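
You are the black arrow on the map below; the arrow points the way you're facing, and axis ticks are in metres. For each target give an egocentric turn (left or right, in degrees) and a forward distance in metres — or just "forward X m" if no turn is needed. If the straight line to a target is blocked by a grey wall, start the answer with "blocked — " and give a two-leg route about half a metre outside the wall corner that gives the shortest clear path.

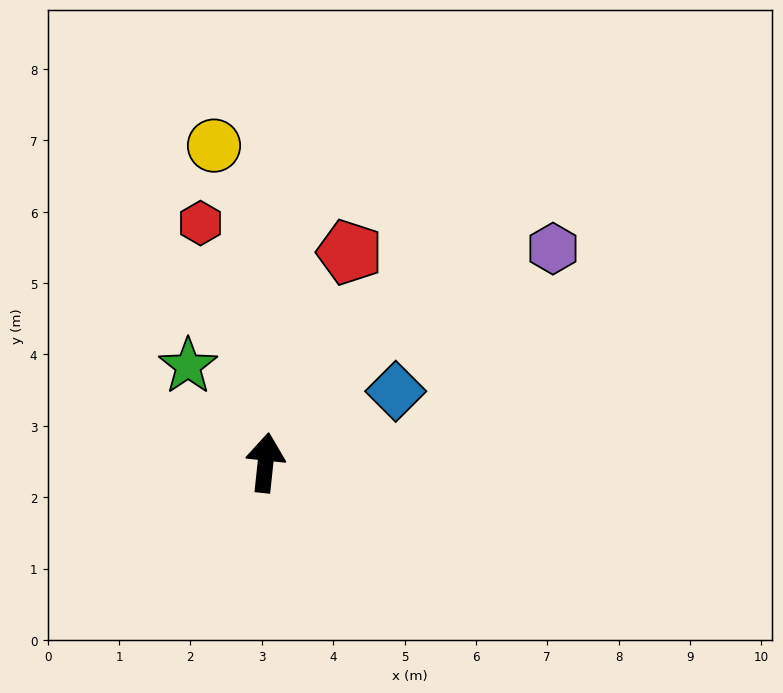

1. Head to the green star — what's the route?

turn left 45°, forward 1.7 m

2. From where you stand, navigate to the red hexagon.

turn left 21°, forward 3.5 m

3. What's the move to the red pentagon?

turn right 16°, forward 3.2 m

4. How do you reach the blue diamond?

turn right 55°, forward 2.1 m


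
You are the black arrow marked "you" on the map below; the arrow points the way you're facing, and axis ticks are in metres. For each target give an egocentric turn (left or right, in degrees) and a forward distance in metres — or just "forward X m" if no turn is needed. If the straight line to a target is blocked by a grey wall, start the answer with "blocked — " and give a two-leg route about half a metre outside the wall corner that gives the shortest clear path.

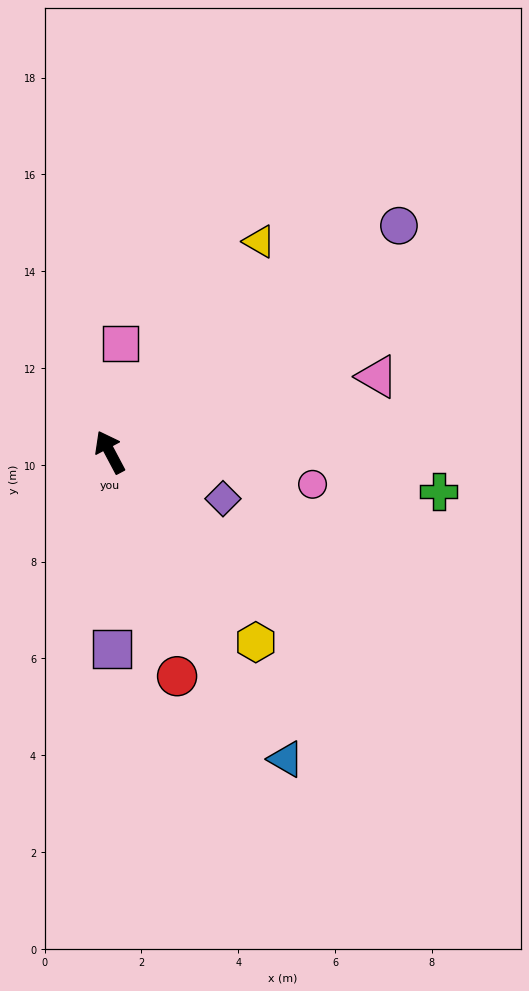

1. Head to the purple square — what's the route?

turn left 153°, forward 4.1 m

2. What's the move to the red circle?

turn left 169°, forward 4.8 m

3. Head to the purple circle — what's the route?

turn right 80°, forward 7.6 m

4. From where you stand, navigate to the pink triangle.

turn right 102°, forward 5.7 m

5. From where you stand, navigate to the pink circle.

turn right 127°, forward 4.2 m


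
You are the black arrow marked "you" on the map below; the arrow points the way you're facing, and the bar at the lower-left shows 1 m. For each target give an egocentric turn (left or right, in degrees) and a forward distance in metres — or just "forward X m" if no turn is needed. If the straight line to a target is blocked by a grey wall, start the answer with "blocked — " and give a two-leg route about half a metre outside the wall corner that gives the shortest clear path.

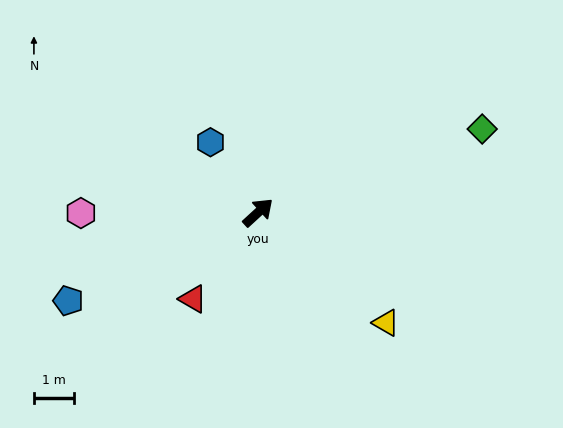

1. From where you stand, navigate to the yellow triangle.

turn right 83°, forward 4.2 m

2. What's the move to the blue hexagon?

turn left 82°, forward 2.1 m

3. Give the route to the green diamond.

turn right 22°, forward 6.0 m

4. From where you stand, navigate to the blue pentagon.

turn left 162°, forward 5.2 m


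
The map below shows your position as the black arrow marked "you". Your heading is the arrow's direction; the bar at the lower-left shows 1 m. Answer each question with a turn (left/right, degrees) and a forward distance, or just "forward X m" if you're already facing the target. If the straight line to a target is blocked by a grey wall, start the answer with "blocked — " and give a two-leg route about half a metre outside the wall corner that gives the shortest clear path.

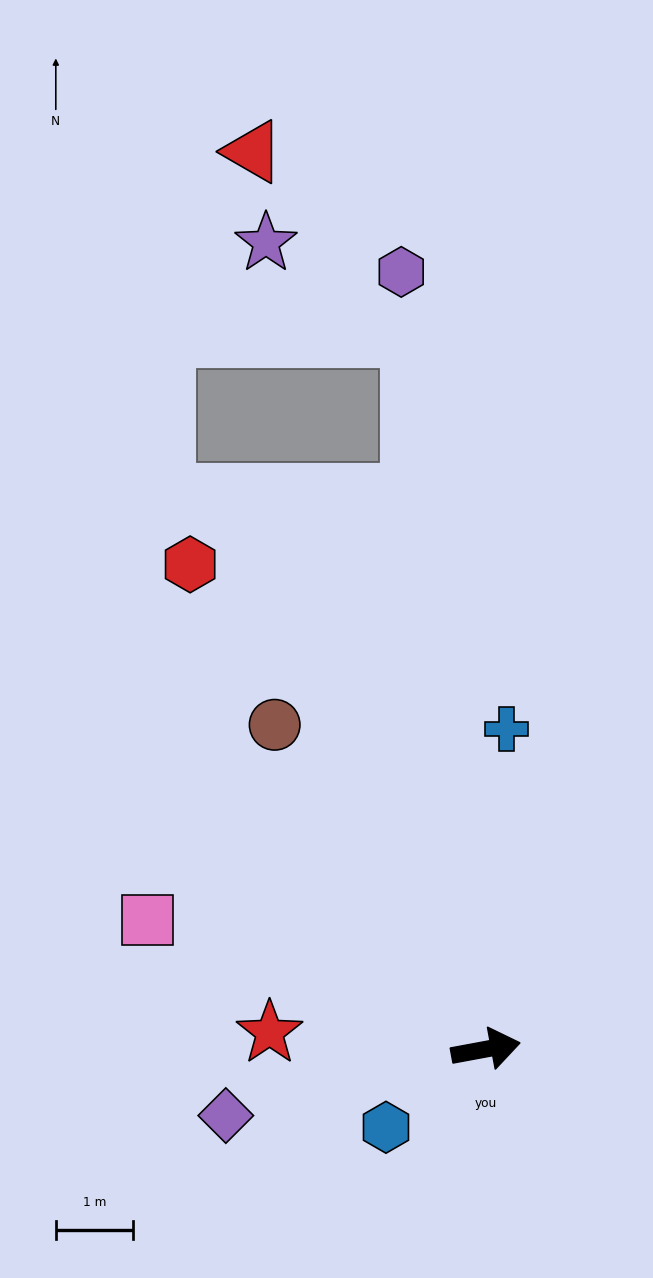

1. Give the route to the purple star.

blocked — turn left 85°, forward 9.4 m, then turn left 53°, forward 2.3 m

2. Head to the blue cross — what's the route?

turn left 76°, forward 4.2 m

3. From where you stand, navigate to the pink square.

turn left 149°, forward 4.7 m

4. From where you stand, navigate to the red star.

turn left 165°, forward 2.8 m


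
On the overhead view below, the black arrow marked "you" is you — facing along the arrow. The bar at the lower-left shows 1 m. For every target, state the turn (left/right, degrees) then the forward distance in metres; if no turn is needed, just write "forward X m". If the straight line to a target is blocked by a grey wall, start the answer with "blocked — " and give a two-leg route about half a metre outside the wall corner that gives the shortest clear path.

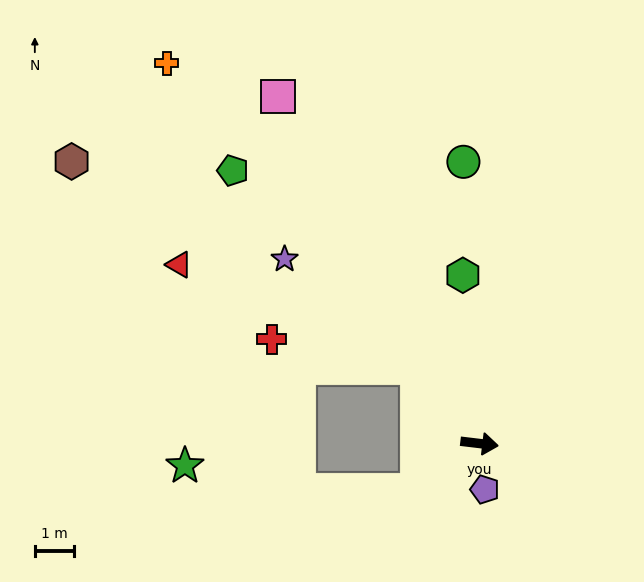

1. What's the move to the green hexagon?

turn left 102°, forward 4.3 m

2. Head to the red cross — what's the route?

blocked — turn left 137°, forward 2.5 m, then turn left 39°, forward 3.7 m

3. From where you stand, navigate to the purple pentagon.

turn right 77°, forward 1.2 m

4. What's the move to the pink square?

turn left 127°, forward 10.2 m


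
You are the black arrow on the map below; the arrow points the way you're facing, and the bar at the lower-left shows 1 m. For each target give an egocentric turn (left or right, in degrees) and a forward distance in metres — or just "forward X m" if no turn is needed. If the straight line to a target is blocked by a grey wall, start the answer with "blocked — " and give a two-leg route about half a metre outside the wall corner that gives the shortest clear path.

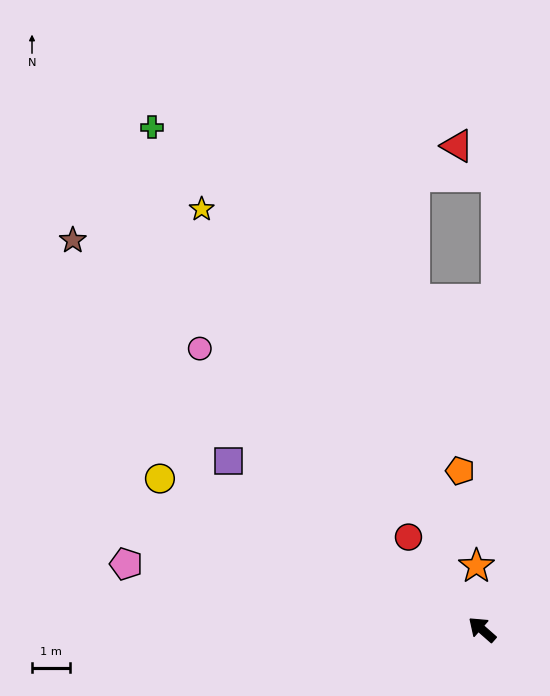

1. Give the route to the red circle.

turn right 10°, forward 3.1 m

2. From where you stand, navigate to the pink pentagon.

turn left 31°, forward 9.5 m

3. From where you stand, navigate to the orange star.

turn right 44°, forward 1.7 m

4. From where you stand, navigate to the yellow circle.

turn left 16°, forward 9.3 m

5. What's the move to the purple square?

turn left 8°, forward 8.0 m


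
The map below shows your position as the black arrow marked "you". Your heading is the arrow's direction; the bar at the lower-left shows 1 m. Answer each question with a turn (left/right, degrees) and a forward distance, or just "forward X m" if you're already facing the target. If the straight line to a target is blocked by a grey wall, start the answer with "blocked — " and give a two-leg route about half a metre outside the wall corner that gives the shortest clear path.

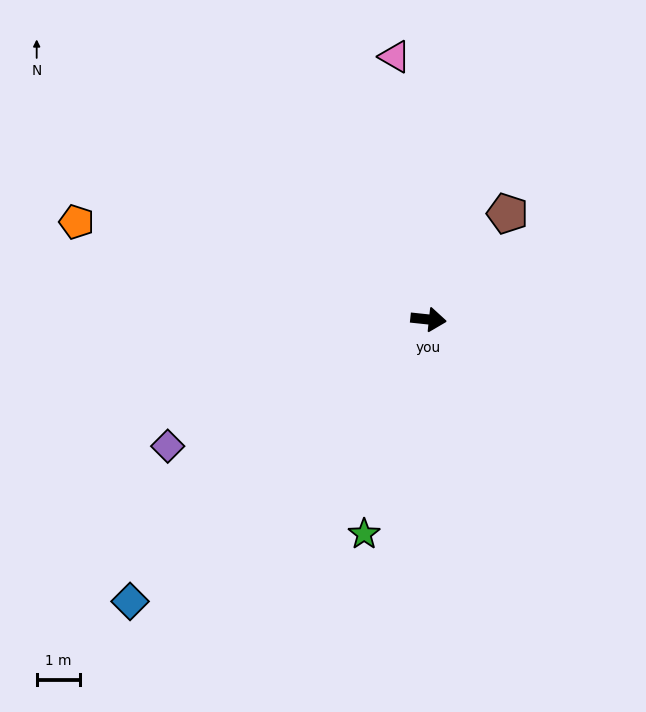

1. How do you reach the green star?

turn right 101°, forward 5.2 m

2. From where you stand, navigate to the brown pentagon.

turn left 59°, forward 3.1 m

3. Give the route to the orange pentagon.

turn left 171°, forward 8.5 m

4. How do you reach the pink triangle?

turn left 103°, forward 6.2 m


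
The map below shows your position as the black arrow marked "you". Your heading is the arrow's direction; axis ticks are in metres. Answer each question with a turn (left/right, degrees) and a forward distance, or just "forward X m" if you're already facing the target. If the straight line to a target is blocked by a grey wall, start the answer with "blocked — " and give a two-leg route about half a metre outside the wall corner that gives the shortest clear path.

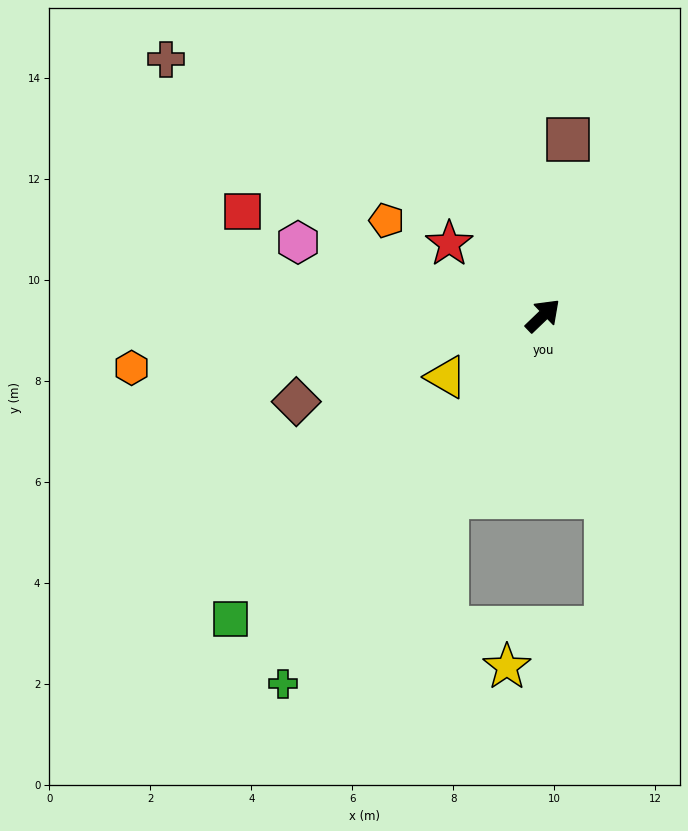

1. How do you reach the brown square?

turn left 38°, forward 3.5 m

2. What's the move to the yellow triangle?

turn left 169°, forward 2.3 m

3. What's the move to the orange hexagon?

turn left 143°, forward 8.2 m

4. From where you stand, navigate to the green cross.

turn right 169°, forward 8.9 m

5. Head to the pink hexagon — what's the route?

turn left 120°, forward 5.1 m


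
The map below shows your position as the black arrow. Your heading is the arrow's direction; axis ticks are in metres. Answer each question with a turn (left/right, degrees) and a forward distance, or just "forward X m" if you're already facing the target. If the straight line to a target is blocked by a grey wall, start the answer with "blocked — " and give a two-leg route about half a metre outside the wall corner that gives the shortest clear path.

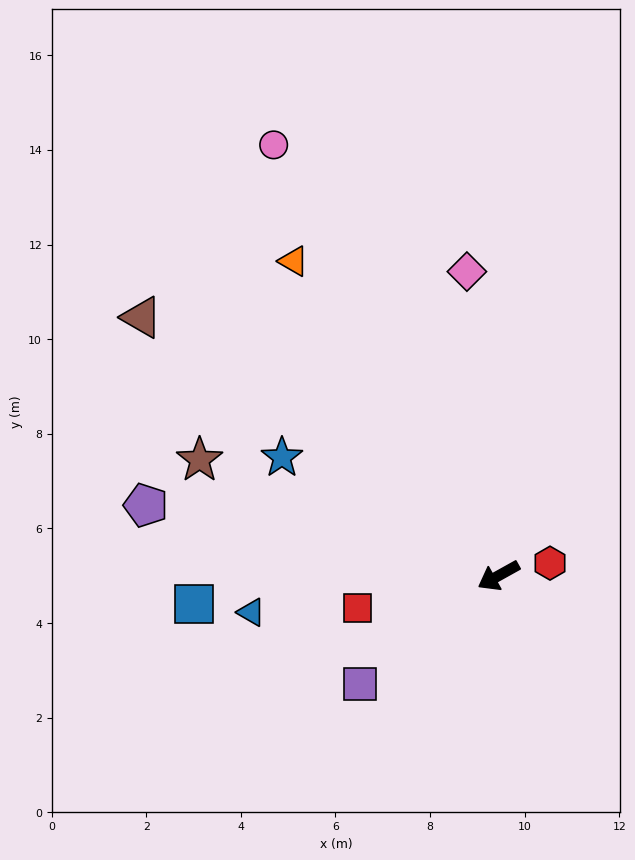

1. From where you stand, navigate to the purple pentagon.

turn right 40°, forward 7.6 m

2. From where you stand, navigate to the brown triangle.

turn right 65°, forward 9.3 m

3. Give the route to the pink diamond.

turn right 113°, forward 6.5 m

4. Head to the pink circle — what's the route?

turn right 92°, forward 10.3 m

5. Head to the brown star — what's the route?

turn right 50°, forward 6.8 m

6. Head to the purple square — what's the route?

turn left 9°, forward 3.7 m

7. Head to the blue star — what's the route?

turn right 58°, forward 5.2 m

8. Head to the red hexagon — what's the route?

turn left 165°, forward 1.1 m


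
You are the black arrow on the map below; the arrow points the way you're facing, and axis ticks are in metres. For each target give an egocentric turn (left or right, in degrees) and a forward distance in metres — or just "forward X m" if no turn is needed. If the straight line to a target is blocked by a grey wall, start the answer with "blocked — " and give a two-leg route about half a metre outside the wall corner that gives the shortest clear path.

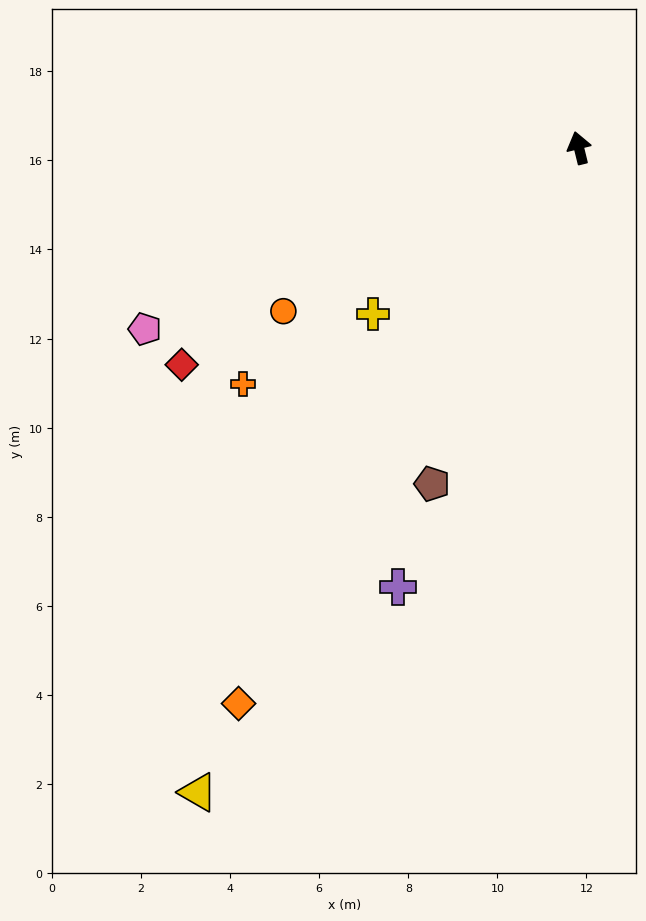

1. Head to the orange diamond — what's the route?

turn left 135°, forward 14.6 m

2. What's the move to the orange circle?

turn left 105°, forward 7.6 m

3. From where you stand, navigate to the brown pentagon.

turn left 143°, forward 8.2 m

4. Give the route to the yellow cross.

turn left 115°, forward 5.9 m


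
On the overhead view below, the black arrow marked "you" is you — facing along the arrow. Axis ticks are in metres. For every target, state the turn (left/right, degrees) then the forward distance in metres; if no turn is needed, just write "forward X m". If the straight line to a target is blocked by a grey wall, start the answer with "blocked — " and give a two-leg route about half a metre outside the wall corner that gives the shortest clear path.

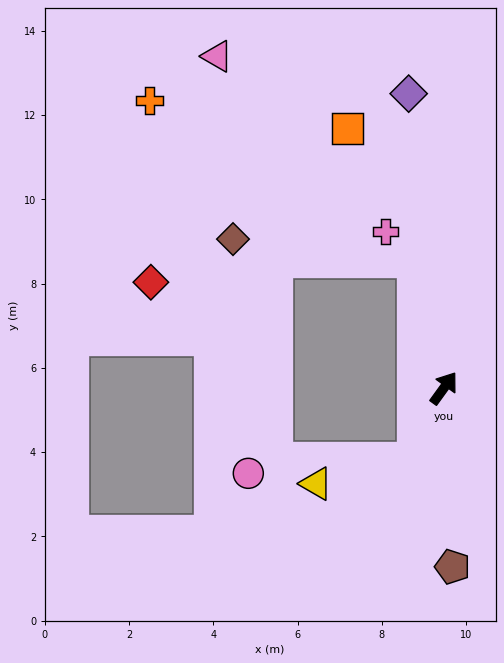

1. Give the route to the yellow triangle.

blocked — turn right 166°, forward 1.8 m, then turn right 55°, forward 2.4 m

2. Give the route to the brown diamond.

blocked — turn left 49°, forward 3.1 m, then turn left 70°, forward 4.3 m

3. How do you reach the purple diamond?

turn left 43°, forward 7.0 m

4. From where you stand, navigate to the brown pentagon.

turn right 141°, forward 4.2 m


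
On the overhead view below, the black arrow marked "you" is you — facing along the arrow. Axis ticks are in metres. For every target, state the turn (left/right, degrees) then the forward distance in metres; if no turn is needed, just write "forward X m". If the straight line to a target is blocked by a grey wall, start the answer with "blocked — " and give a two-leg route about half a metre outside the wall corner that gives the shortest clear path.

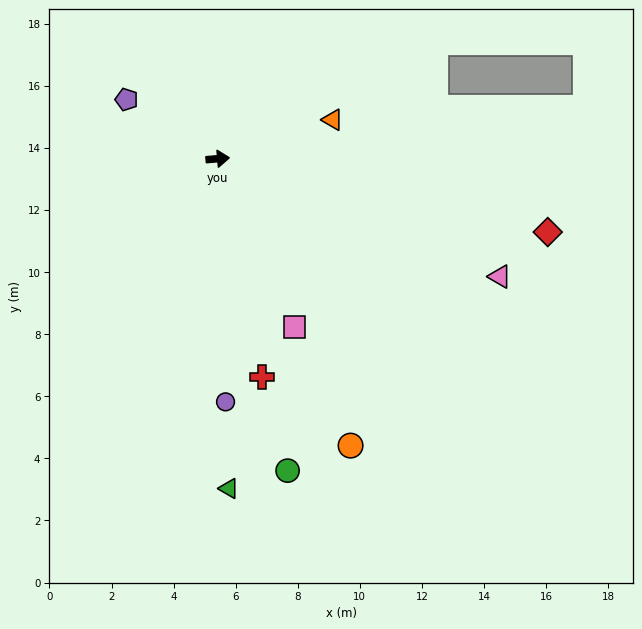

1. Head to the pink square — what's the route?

turn right 70°, forward 6.0 m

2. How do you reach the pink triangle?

turn right 27°, forward 9.9 m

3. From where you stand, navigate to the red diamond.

turn right 17°, forward 10.9 m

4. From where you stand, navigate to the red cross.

turn right 83°, forward 7.2 m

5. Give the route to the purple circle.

turn right 93°, forward 7.8 m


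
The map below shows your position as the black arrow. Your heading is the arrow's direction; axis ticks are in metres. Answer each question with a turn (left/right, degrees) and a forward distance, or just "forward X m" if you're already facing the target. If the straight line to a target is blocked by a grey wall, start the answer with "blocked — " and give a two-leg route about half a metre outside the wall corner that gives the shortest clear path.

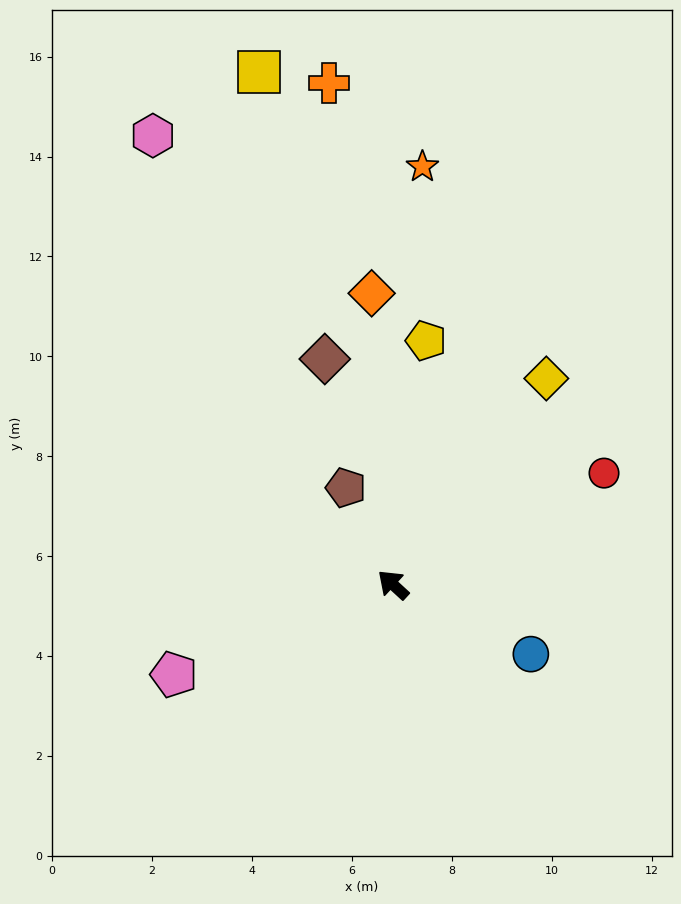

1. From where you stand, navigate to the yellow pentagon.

turn right 55°, forward 4.9 m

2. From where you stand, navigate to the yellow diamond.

turn right 84°, forward 5.1 m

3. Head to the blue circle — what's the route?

turn right 164°, forward 3.1 m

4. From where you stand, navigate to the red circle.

turn right 110°, forward 4.8 m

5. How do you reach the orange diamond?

turn right 43°, forward 5.8 m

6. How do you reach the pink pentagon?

turn left 65°, forward 4.7 m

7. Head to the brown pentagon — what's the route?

turn right 21°, forward 2.2 m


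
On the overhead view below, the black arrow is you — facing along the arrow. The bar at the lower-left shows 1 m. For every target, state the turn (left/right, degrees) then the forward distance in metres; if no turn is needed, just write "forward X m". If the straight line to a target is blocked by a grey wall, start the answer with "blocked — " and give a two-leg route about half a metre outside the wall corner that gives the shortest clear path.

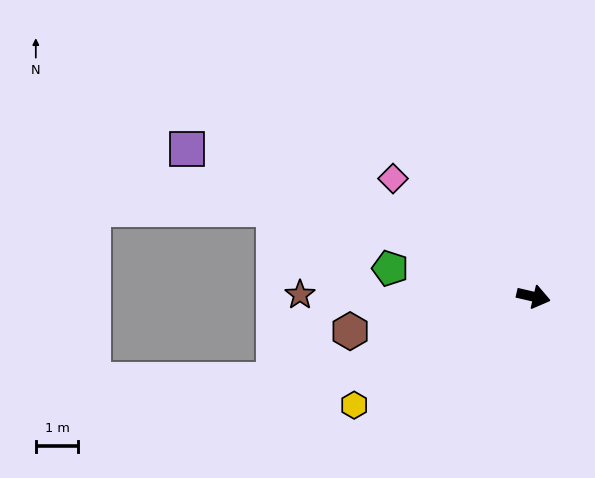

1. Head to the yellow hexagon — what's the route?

turn right 136°, forward 4.9 m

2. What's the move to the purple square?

turn left 170°, forward 8.9 m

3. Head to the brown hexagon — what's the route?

turn right 156°, forward 4.4 m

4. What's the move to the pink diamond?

turn left 153°, forward 4.3 m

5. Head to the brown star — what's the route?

turn right 167°, forward 5.5 m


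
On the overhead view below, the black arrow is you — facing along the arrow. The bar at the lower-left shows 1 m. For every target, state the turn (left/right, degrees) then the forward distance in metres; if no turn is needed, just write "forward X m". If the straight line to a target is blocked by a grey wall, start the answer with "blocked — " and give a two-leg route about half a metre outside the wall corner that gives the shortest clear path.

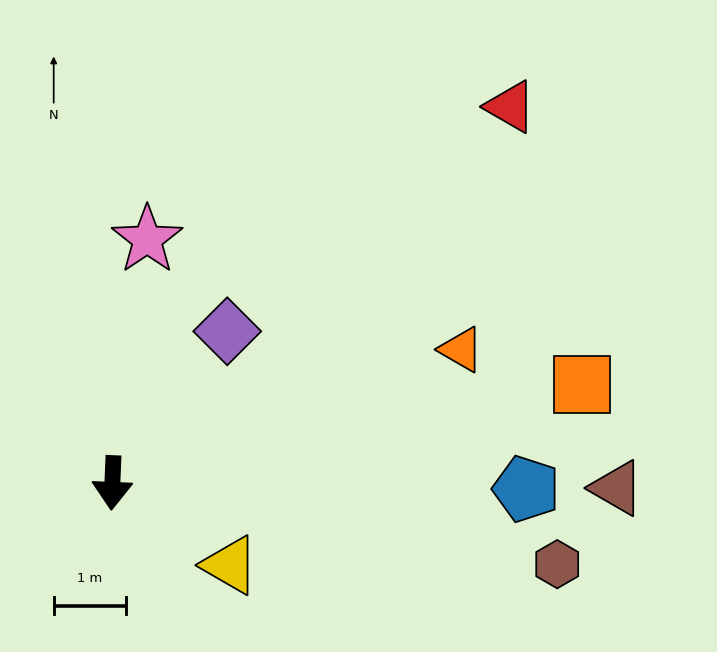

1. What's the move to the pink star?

turn left 174°, forward 3.4 m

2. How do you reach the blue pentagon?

turn left 92°, forward 5.7 m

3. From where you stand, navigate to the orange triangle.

turn left 113°, forward 5.2 m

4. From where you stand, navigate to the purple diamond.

turn left 145°, forward 2.6 m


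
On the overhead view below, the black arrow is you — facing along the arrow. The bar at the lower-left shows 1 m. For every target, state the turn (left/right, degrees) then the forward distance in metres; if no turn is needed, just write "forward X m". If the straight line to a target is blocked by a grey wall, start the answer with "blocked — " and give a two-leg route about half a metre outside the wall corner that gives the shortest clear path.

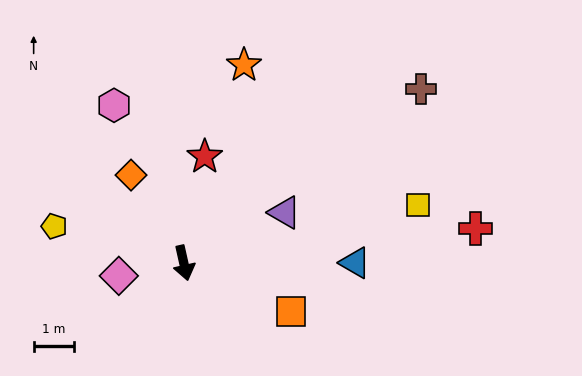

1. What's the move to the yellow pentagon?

turn right 118°, forward 3.4 m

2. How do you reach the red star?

turn left 156°, forward 2.7 m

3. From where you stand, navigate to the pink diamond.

turn right 91°, forward 1.7 m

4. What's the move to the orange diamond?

turn right 162°, forward 2.6 m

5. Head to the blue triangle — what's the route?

turn left 77°, forward 4.3 m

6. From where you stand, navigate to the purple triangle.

turn left 104°, forward 2.8 m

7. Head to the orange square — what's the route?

turn left 53°, forward 2.9 m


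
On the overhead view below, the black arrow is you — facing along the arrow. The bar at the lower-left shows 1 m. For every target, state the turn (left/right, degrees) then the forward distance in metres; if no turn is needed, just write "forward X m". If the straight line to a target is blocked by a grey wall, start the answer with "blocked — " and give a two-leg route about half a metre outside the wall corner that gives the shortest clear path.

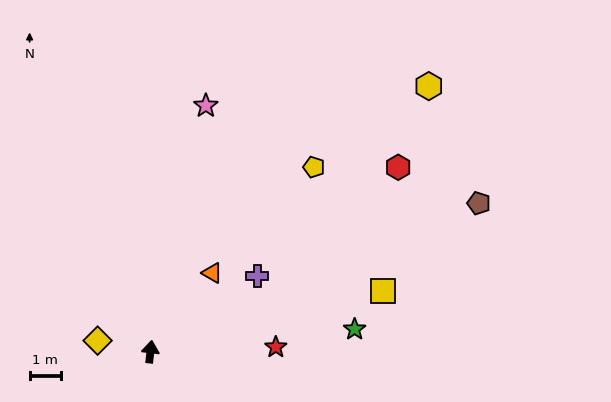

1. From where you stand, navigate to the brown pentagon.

turn right 59°, forward 11.4 m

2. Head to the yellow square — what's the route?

turn right 69°, forward 7.6 m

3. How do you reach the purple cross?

turn right 48°, forward 4.1 m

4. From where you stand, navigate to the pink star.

turn right 6°, forward 8.0 m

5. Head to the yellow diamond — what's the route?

turn left 85°, forward 1.7 m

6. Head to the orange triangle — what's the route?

turn right 31°, forward 3.2 m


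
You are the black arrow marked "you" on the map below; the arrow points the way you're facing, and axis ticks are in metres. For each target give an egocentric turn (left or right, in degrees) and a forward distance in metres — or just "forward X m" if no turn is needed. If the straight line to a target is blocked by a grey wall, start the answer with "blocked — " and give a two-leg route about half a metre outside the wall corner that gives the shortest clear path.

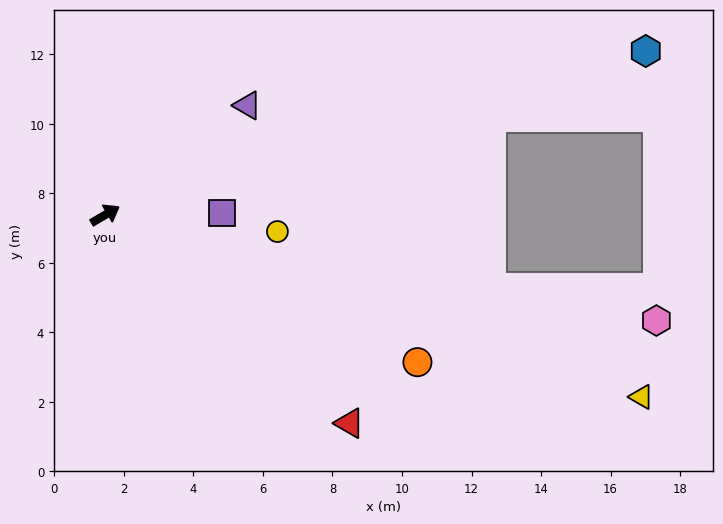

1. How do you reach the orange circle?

turn right 56°, forward 9.9 m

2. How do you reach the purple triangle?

turn left 7°, forward 5.2 m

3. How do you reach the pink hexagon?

turn right 41°, forward 16.1 m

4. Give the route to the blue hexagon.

turn right 14°, forward 16.3 m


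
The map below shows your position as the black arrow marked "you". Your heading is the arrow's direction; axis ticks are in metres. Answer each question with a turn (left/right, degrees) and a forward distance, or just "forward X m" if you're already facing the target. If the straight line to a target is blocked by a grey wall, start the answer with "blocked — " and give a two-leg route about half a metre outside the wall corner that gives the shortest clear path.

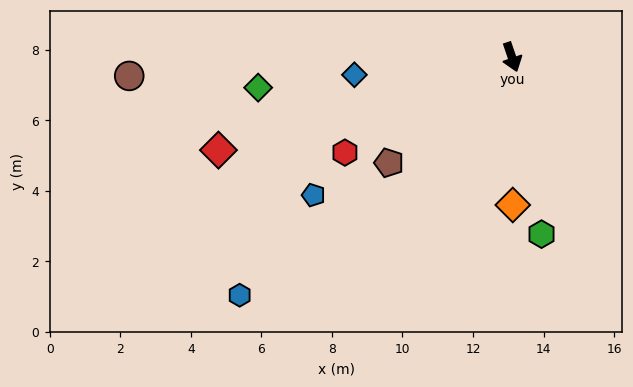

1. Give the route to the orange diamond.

turn right 18°, forward 4.2 m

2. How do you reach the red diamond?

turn right 91°, forward 8.7 m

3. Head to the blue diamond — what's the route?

turn right 102°, forward 4.5 m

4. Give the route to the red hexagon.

turn right 79°, forward 5.5 m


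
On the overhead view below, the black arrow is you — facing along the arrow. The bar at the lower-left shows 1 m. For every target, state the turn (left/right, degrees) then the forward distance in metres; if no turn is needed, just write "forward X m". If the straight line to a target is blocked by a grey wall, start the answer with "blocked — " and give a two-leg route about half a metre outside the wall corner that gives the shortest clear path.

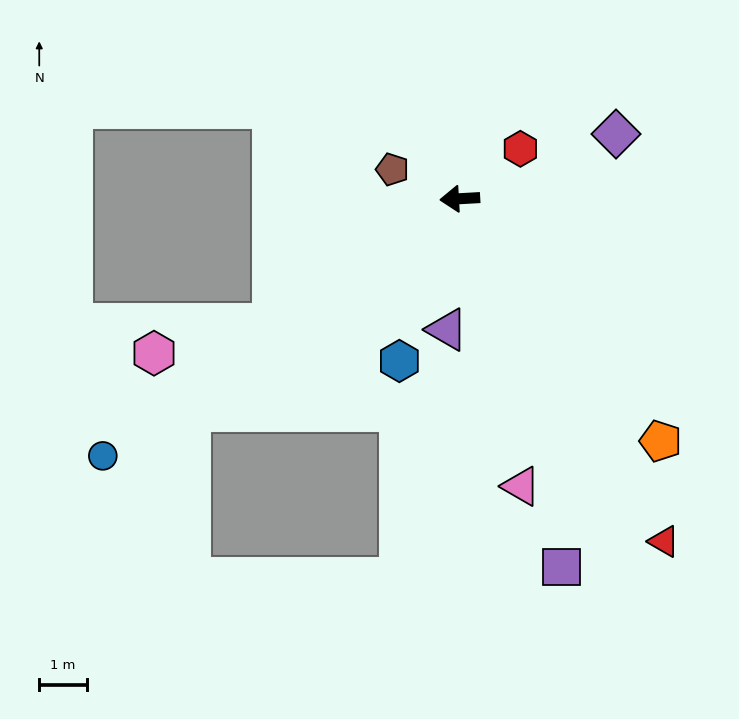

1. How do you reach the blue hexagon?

turn left 66°, forward 3.6 m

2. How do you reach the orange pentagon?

turn left 126°, forward 6.6 m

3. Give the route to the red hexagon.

turn right 144°, forward 1.6 m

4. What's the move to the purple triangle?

turn left 81°, forward 2.7 m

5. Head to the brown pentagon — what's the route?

turn right 27°, forward 1.5 m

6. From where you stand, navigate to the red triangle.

turn left 118°, forward 8.3 m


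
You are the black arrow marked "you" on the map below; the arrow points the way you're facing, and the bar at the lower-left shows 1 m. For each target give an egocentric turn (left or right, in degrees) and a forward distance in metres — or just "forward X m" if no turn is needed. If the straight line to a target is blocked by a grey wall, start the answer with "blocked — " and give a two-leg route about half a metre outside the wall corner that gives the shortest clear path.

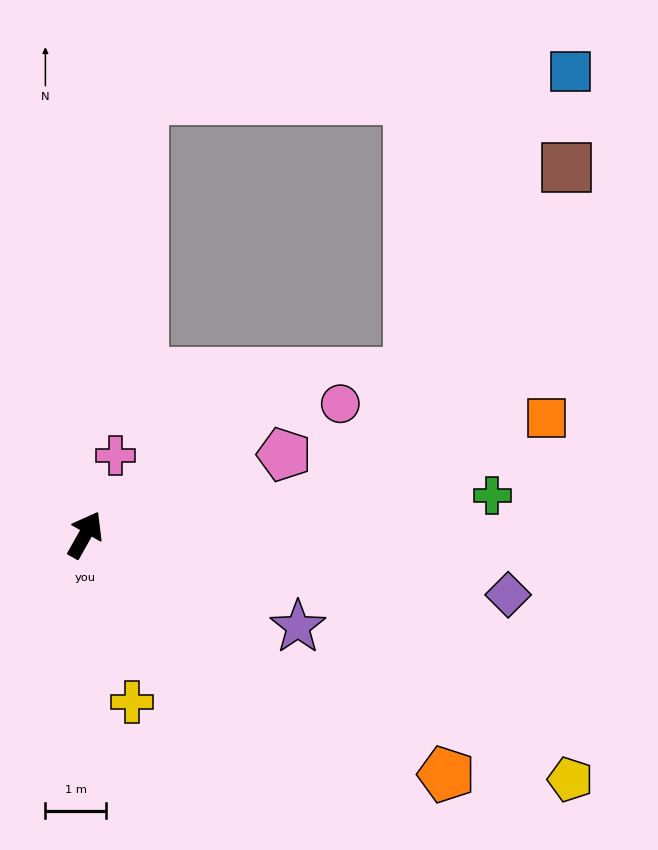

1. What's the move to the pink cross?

turn left 9°, forward 1.4 m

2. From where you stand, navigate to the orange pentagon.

turn right 94°, forward 7.2 m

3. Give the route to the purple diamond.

turn right 69°, forward 7.1 m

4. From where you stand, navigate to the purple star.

turn right 84°, forward 3.8 m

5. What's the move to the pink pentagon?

turn right 39°, forward 3.6 m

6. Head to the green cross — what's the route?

turn right 55°, forward 6.8 m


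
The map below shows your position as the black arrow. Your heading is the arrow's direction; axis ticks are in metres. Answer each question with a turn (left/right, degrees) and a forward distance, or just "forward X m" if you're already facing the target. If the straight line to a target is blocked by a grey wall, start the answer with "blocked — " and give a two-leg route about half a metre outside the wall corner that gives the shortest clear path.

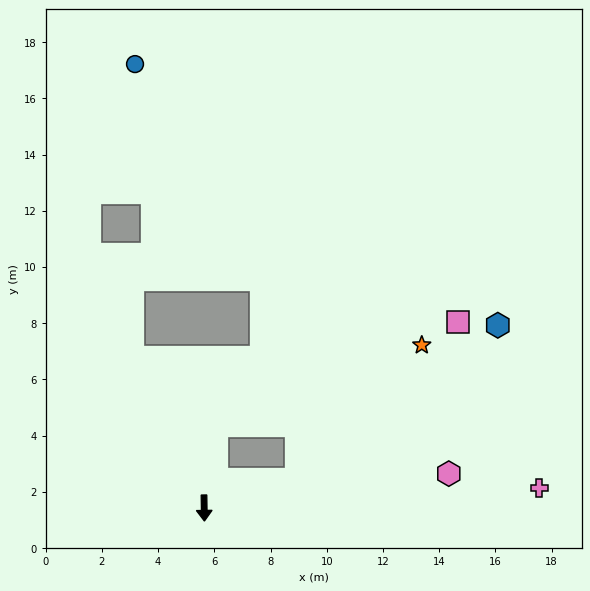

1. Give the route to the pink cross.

turn left 92°, forward 11.9 m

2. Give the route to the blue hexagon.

blocked — turn left 106°, forward 3.4 m, then turn left 21°, forward 9.0 m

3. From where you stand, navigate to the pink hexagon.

turn left 97°, forward 8.8 m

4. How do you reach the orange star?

blocked — turn left 106°, forward 3.4 m, then turn left 30°, forward 6.5 m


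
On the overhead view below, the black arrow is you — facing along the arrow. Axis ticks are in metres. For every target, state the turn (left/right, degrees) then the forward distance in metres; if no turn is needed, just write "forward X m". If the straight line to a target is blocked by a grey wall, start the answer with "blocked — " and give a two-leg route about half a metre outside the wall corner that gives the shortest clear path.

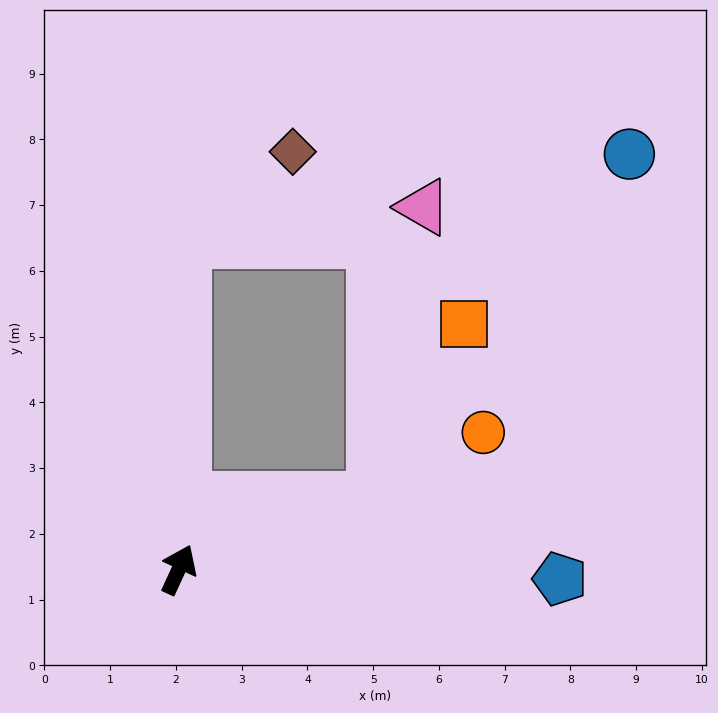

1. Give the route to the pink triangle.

blocked — turn right 46°, forward 3.2 m, then turn left 61°, forward 4.5 m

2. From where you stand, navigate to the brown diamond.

blocked — turn left 24°, forward 5.0 m, then turn right 50°, forward 2.1 m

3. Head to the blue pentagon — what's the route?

turn right 67°, forward 5.8 m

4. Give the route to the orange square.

blocked — turn right 46°, forward 3.2 m, then turn left 44°, forward 3.0 m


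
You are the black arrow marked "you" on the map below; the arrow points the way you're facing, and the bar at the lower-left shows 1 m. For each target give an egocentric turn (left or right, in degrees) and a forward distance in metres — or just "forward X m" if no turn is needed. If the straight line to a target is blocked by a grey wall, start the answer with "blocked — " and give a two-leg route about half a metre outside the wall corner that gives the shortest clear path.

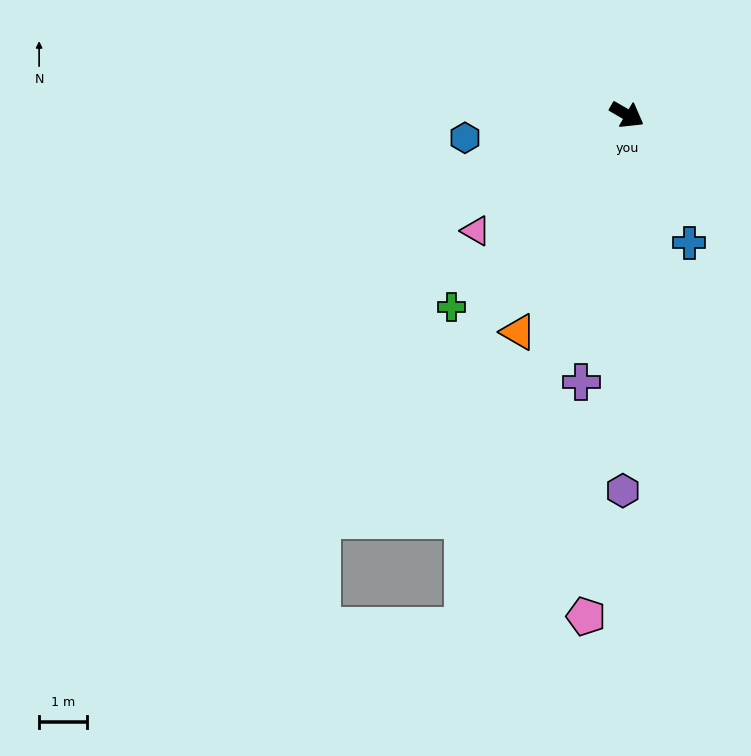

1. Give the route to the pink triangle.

turn right 112°, forward 3.9 m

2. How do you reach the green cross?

turn right 102°, forward 5.4 m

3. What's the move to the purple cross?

turn right 70°, forward 5.6 m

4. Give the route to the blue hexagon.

turn right 142°, forward 3.4 m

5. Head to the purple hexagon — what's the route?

turn right 60°, forward 7.8 m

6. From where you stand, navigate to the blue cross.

turn right 34°, forward 2.9 m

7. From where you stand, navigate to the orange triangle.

turn right 86°, forward 5.0 m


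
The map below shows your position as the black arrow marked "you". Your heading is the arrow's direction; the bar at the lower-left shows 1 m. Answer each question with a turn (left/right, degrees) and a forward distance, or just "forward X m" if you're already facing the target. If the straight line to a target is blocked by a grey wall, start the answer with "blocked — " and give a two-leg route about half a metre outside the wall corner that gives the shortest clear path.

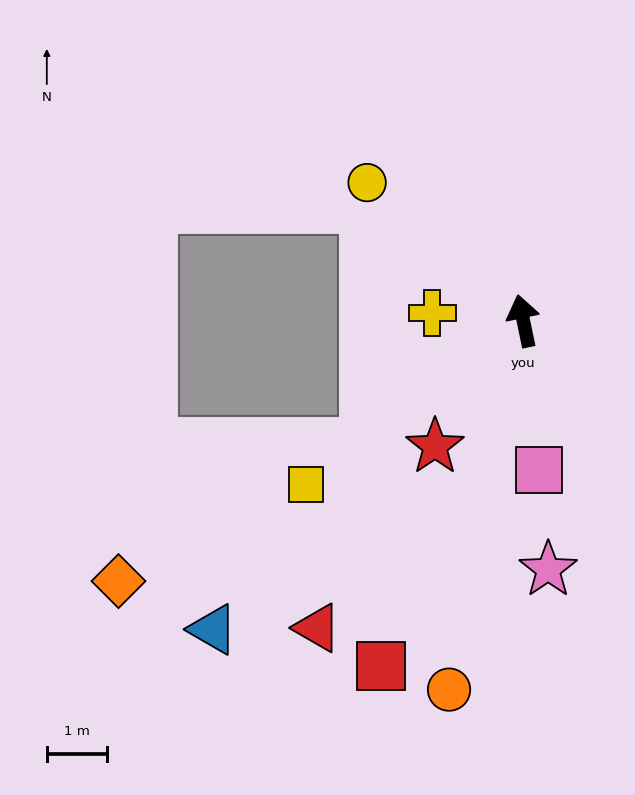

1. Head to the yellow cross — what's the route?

turn left 73°, forward 1.5 m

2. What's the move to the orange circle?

turn left 157°, forward 6.2 m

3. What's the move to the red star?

turn left 133°, forward 2.6 m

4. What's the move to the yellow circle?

turn left 37°, forward 3.5 m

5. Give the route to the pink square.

turn left 174°, forward 2.5 m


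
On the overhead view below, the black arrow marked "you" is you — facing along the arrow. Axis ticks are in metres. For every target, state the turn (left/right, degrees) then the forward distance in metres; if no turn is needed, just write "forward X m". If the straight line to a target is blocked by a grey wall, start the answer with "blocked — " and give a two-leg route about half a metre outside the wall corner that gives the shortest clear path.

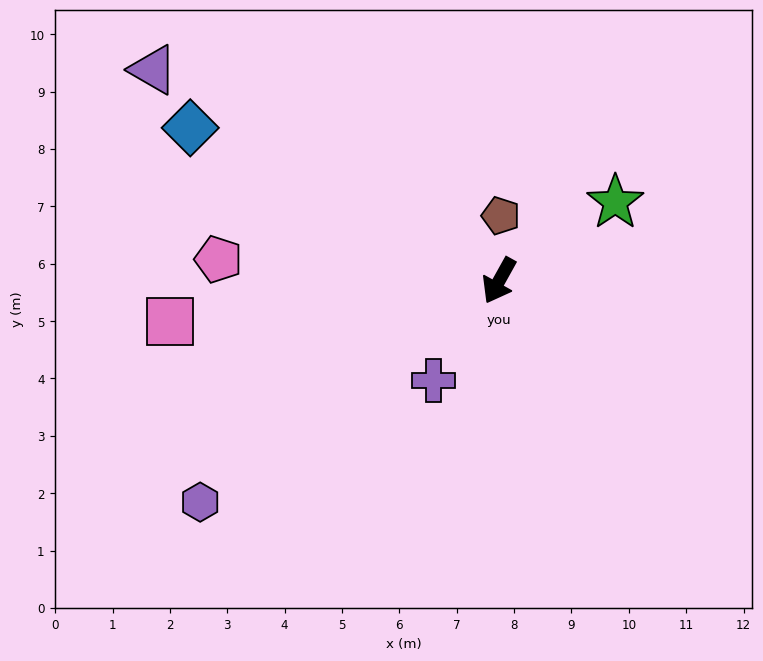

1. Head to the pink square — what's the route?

turn right 54°, forward 5.8 m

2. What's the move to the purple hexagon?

turn right 24°, forward 6.5 m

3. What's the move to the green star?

turn left 153°, forward 2.4 m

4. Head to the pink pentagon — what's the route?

turn right 65°, forward 4.9 m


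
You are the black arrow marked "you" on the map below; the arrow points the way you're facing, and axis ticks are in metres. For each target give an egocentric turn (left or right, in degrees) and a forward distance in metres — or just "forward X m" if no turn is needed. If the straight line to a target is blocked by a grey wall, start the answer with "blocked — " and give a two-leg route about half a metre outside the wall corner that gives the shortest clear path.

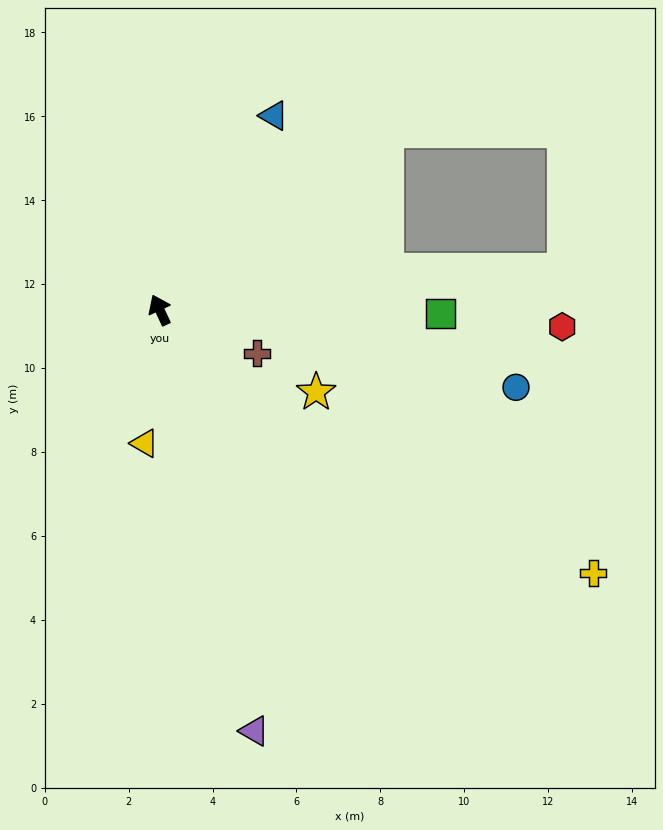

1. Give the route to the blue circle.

turn right 127°, forward 8.7 m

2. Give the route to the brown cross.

turn right 139°, forward 2.5 m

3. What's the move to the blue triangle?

turn right 55°, forward 5.4 m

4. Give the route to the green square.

turn right 116°, forward 6.7 m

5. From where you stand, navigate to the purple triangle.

turn left 168°, forward 10.3 m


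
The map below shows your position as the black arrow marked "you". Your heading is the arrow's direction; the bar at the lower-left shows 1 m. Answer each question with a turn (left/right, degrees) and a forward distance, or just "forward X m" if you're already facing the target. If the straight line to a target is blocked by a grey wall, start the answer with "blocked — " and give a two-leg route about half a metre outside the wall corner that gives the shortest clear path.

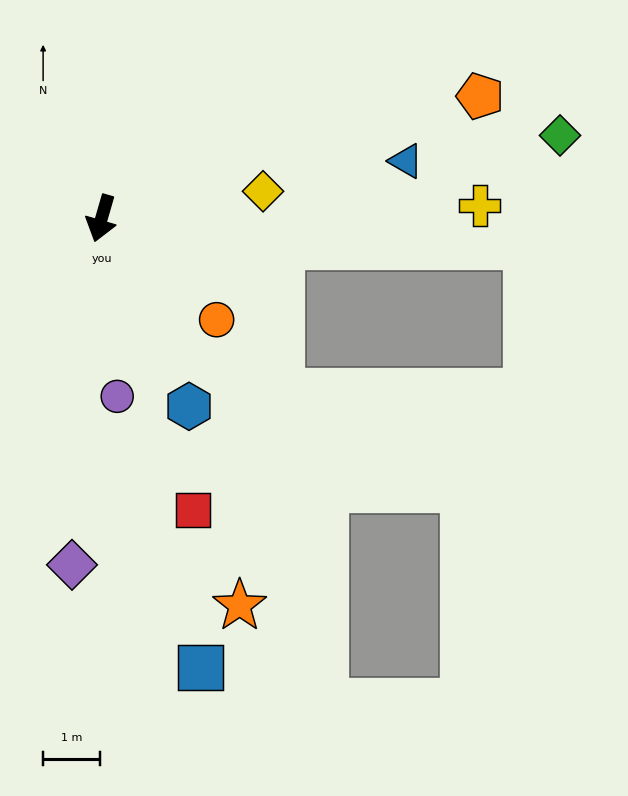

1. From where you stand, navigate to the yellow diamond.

turn left 116°, forward 2.9 m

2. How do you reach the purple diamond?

turn left 11°, forward 6.1 m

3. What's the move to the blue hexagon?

turn left 41°, forward 3.6 m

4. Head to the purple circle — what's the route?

turn left 21°, forward 3.1 m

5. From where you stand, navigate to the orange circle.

turn left 65°, forward 2.7 m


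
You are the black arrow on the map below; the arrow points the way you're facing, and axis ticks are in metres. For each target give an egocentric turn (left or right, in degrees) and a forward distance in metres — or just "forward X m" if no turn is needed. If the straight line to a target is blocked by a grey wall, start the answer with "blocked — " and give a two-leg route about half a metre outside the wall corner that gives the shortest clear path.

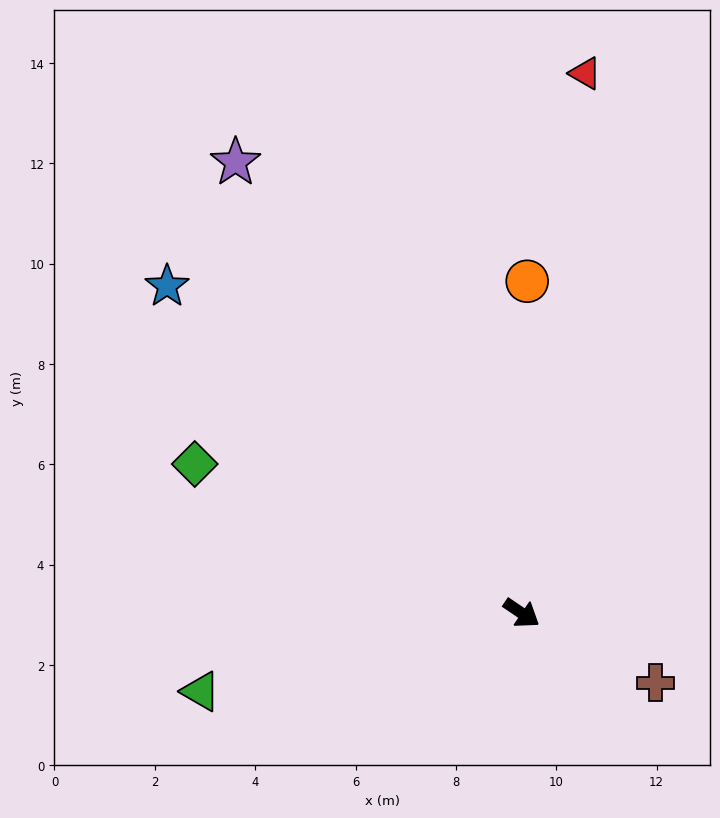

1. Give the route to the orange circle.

turn left 123°, forward 6.6 m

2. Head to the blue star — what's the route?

turn left 171°, forward 9.6 m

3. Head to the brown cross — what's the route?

turn left 7°, forward 3.0 m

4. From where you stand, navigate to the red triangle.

turn left 117°, forward 10.8 m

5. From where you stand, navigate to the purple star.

turn left 157°, forward 10.6 m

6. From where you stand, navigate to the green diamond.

turn right 170°, forward 7.2 m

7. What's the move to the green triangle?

turn right 132°, forward 6.6 m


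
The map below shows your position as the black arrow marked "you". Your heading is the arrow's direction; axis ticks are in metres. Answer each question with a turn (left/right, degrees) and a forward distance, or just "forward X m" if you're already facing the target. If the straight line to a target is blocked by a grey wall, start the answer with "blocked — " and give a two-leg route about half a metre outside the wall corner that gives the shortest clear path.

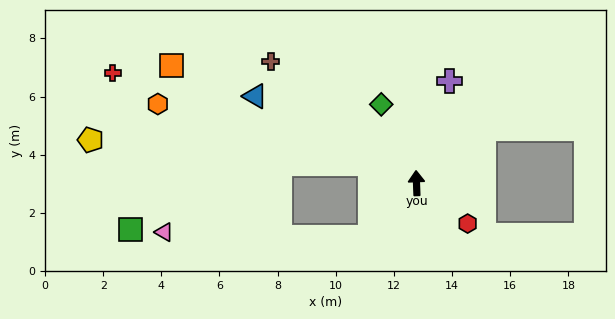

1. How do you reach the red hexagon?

turn right 131°, forward 2.2 m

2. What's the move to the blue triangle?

turn left 60°, forward 6.3 m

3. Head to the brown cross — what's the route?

turn left 48°, forward 6.5 m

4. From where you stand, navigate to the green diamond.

turn left 22°, forward 3.0 m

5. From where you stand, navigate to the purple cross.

turn right 20°, forward 3.7 m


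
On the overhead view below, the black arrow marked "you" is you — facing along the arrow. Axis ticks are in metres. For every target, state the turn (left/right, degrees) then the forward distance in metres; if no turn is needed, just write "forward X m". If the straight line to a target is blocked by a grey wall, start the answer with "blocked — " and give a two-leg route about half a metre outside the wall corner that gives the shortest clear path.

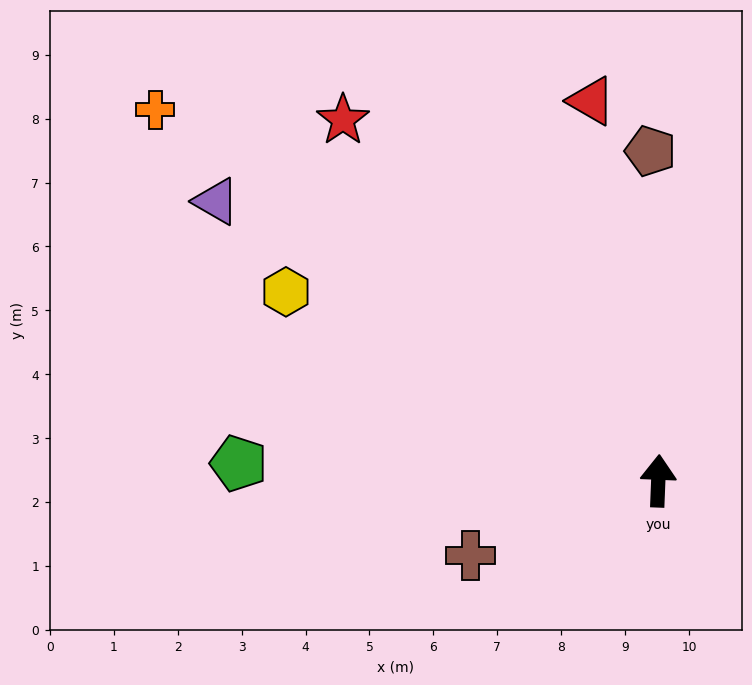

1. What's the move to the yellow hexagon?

turn left 65°, forward 6.5 m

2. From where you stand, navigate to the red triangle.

turn left 12°, forward 6.0 m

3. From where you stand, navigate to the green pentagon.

turn left 90°, forward 6.6 m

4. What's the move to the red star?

turn left 43°, forward 7.5 m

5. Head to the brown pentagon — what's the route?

turn left 4°, forward 5.2 m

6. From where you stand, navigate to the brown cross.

turn left 114°, forward 3.2 m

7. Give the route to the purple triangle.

turn left 60°, forward 8.2 m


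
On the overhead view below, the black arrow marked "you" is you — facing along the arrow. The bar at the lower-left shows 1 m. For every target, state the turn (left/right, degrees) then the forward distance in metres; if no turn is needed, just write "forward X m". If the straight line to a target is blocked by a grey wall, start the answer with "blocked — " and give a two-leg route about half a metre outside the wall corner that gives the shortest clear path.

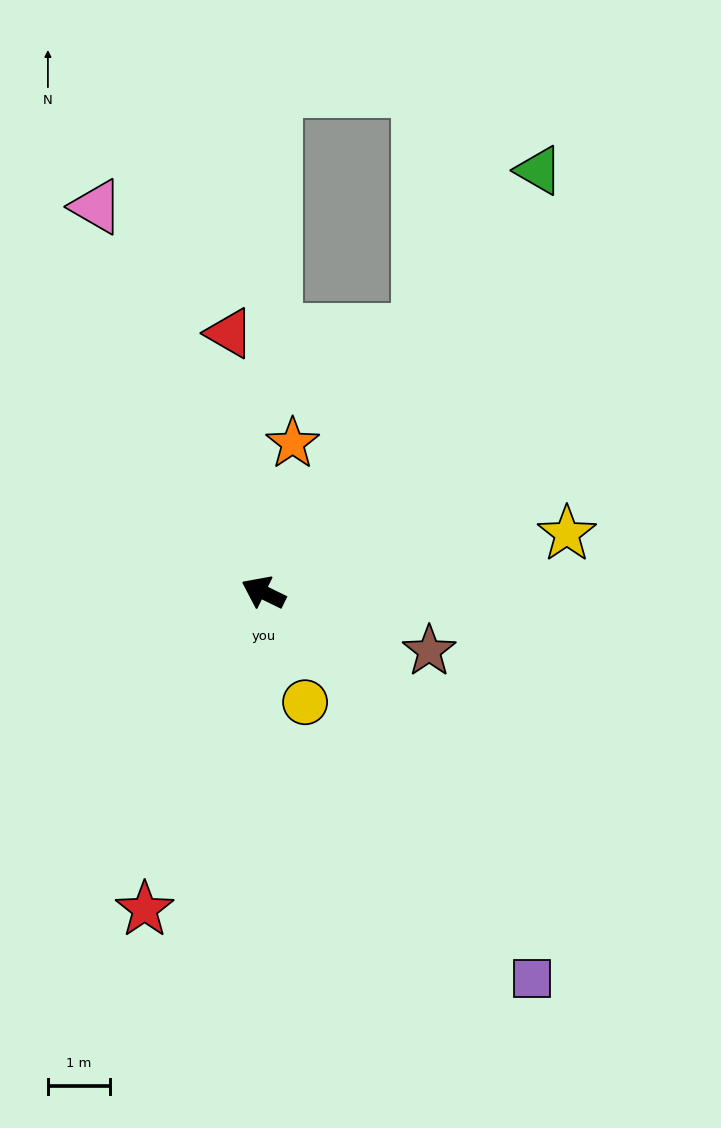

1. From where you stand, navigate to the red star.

turn left 96°, forward 5.4 m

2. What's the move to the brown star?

turn right 173°, forward 2.8 m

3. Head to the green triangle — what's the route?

turn right 97°, forward 8.1 m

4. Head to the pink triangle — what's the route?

turn right 41°, forward 6.7 m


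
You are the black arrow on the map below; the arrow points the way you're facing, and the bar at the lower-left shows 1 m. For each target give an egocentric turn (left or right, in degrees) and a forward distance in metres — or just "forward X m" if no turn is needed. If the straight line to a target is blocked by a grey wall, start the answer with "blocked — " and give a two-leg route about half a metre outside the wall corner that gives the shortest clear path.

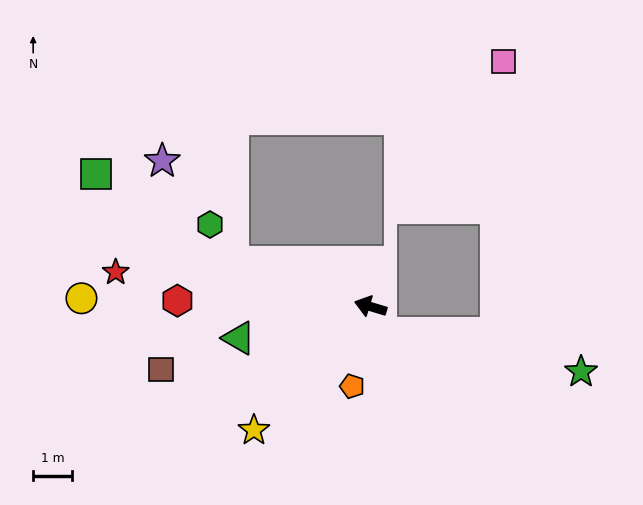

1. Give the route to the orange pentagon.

turn left 94°, forward 2.1 m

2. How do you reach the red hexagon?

turn left 15°, forward 5.0 m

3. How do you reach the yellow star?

turn left 63°, forward 4.4 m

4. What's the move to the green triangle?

turn left 30°, forward 3.5 m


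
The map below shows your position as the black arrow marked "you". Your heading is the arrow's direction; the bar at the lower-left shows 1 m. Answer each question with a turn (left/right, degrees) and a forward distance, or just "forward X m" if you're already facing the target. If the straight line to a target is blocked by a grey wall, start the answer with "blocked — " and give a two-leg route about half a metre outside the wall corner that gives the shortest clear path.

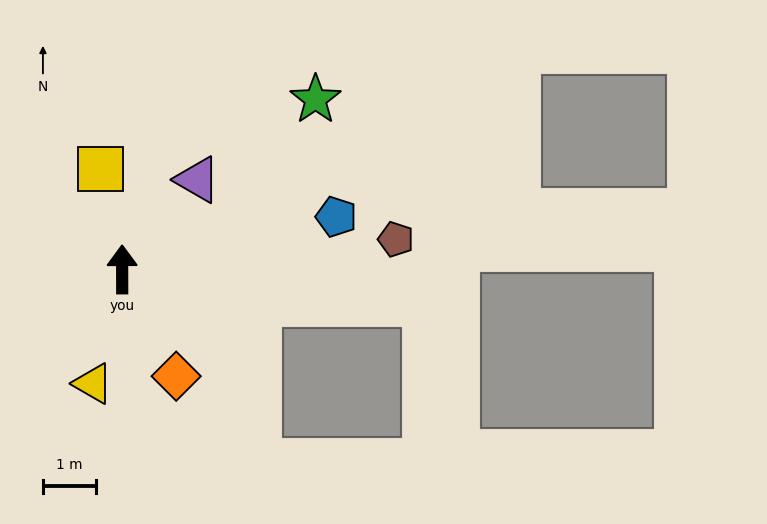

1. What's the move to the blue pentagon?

turn right 76°, forward 4.1 m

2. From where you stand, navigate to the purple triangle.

turn right 40°, forward 2.2 m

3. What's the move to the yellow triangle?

turn left 166°, forward 2.2 m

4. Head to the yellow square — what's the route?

turn left 12°, forward 1.9 m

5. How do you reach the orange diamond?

turn right 153°, forward 2.2 m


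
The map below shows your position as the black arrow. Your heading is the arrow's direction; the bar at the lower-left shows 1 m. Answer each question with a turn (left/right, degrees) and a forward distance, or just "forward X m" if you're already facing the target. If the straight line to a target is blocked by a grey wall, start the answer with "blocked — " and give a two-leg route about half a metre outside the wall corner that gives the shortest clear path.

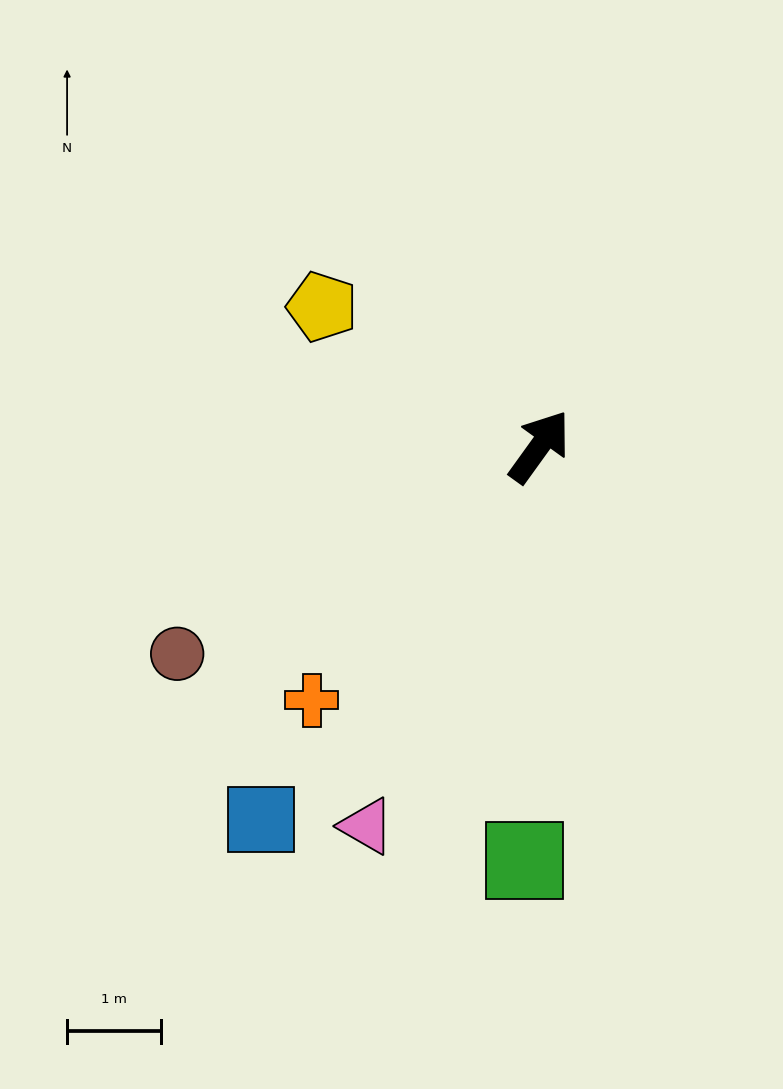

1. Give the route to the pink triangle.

turn right 169°, forward 4.4 m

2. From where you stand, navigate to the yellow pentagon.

turn left 93°, forward 2.8 m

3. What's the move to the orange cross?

turn left 174°, forward 3.6 m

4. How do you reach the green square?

turn right 146°, forward 4.4 m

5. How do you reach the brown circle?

turn left 156°, forward 4.4 m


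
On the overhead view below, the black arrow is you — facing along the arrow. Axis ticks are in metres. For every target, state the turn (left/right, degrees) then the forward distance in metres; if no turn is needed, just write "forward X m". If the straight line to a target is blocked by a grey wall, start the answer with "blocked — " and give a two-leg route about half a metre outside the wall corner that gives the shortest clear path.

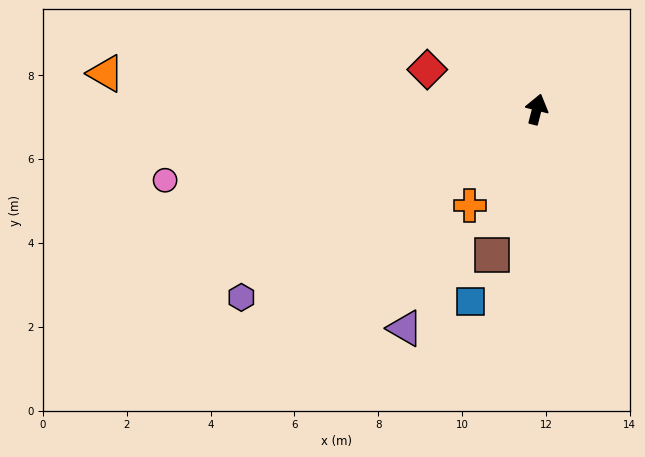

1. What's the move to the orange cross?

turn left 159°, forward 2.8 m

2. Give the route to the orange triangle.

turn left 100°, forward 10.3 m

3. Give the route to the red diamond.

turn left 84°, forward 2.8 m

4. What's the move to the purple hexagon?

turn left 137°, forward 8.4 m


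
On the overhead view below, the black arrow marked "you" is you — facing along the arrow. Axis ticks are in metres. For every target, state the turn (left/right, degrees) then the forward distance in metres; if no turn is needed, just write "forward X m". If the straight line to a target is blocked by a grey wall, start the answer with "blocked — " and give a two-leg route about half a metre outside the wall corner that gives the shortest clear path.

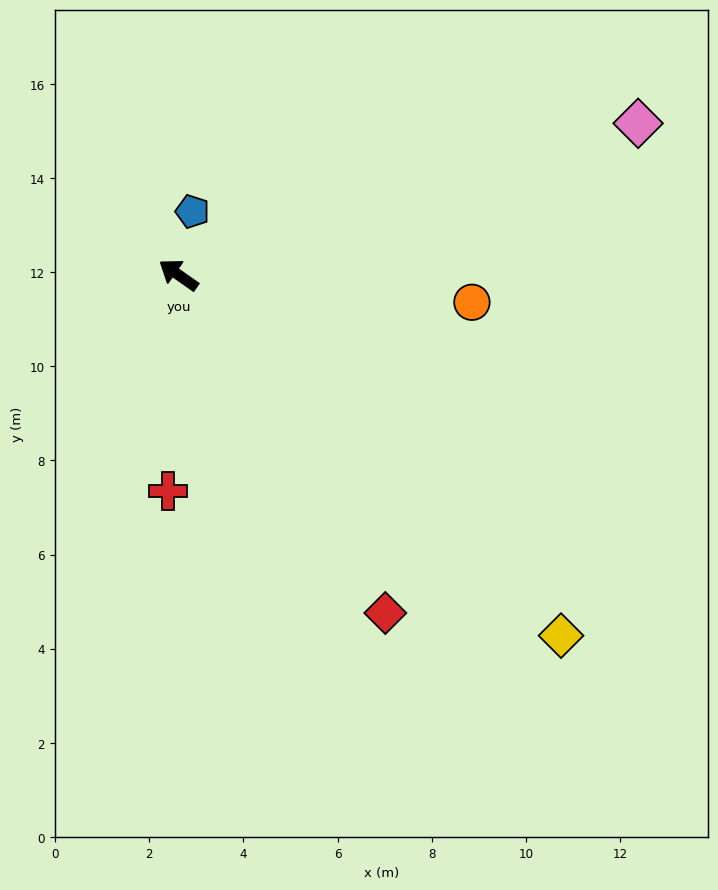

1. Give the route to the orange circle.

turn right 150°, forward 6.3 m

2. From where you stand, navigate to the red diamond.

turn left 157°, forward 8.4 m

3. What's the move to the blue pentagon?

turn right 67°, forward 1.4 m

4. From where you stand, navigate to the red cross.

turn left 122°, forward 4.6 m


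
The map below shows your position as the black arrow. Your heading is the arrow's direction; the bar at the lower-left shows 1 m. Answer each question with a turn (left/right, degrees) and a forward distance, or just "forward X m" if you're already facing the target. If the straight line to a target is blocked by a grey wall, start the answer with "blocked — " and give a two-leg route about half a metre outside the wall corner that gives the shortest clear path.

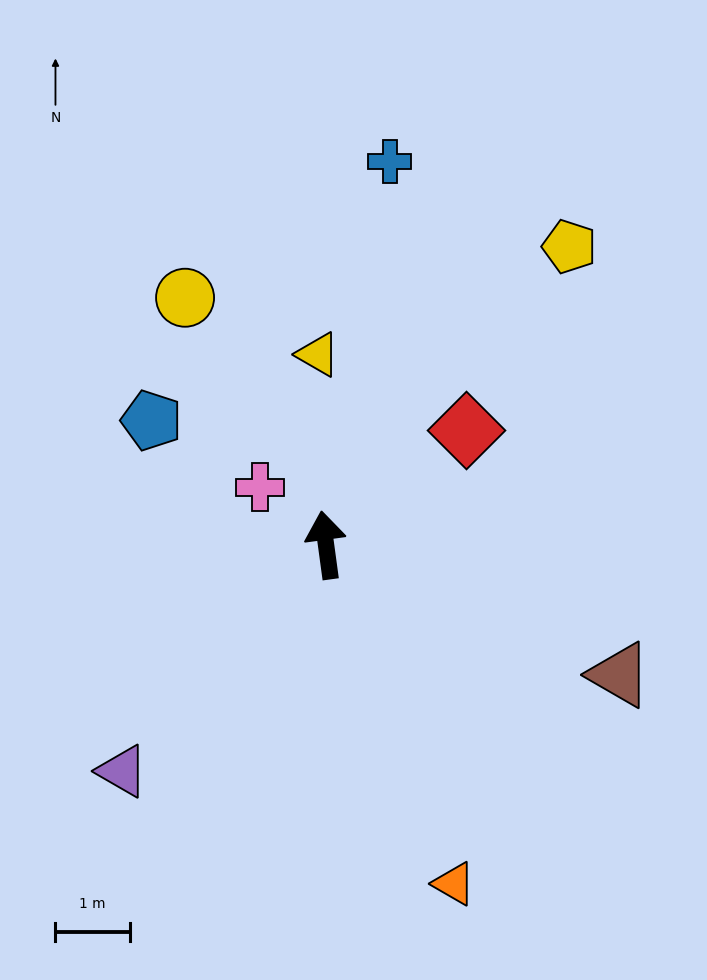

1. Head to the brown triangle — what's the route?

turn right 122°, forward 4.3 m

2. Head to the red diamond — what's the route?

turn right 59°, forward 2.4 m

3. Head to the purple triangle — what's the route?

turn left 130°, forward 4.1 m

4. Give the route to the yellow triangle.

turn right 5°, forward 2.6 m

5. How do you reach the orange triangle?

turn right 167°, forward 4.9 m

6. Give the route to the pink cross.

turn left 41°, forward 1.2 m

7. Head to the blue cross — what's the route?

turn right 17°, forward 5.2 m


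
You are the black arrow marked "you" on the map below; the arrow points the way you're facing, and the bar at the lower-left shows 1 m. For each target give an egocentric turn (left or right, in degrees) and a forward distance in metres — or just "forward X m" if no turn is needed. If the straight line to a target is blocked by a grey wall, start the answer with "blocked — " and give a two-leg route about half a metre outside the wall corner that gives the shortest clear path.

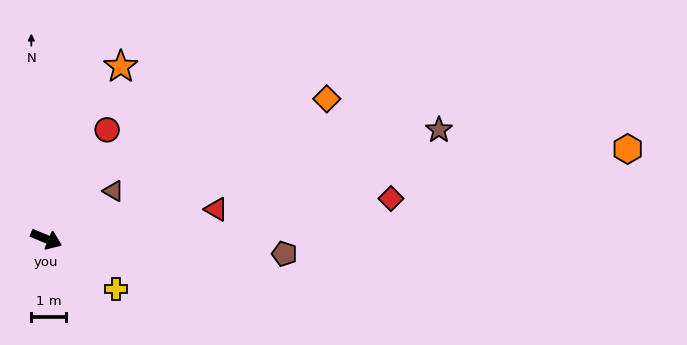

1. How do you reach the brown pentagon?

turn left 19°, forward 6.9 m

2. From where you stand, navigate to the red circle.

turn left 83°, forward 3.6 m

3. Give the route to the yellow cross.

turn right 13°, forward 2.5 m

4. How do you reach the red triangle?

turn left 32°, forward 5.0 m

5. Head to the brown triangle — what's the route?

turn left 58°, forward 2.4 m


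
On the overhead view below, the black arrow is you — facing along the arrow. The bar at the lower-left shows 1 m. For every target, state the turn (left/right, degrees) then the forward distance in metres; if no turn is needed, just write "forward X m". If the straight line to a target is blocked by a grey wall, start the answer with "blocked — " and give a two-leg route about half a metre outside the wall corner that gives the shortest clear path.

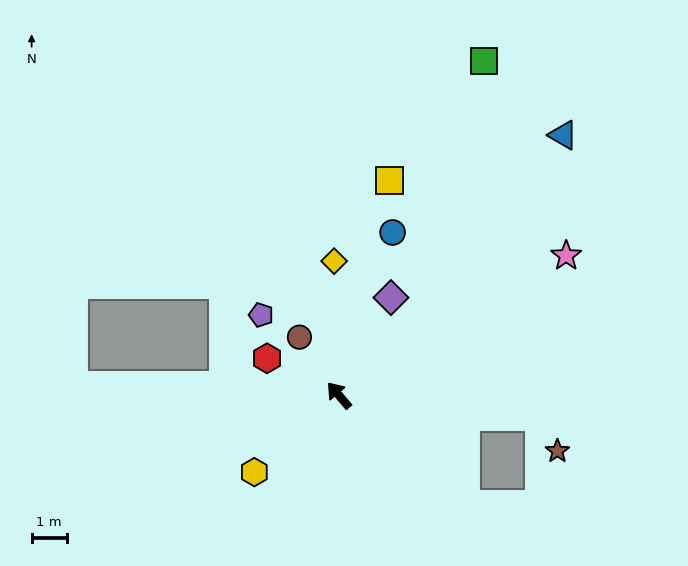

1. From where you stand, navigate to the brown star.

blocked — turn right 136°, forward 5.8 m, then turn right 58°, forward 1.1 m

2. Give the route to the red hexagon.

turn left 22°, forward 2.3 m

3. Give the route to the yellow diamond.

turn right 38°, forward 3.8 m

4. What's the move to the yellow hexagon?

turn left 92°, forward 3.3 m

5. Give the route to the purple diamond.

turn right 69°, forward 3.2 m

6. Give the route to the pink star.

turn right 99°, forward 7.6 m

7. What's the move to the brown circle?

turn right 6°, forward 2.0 m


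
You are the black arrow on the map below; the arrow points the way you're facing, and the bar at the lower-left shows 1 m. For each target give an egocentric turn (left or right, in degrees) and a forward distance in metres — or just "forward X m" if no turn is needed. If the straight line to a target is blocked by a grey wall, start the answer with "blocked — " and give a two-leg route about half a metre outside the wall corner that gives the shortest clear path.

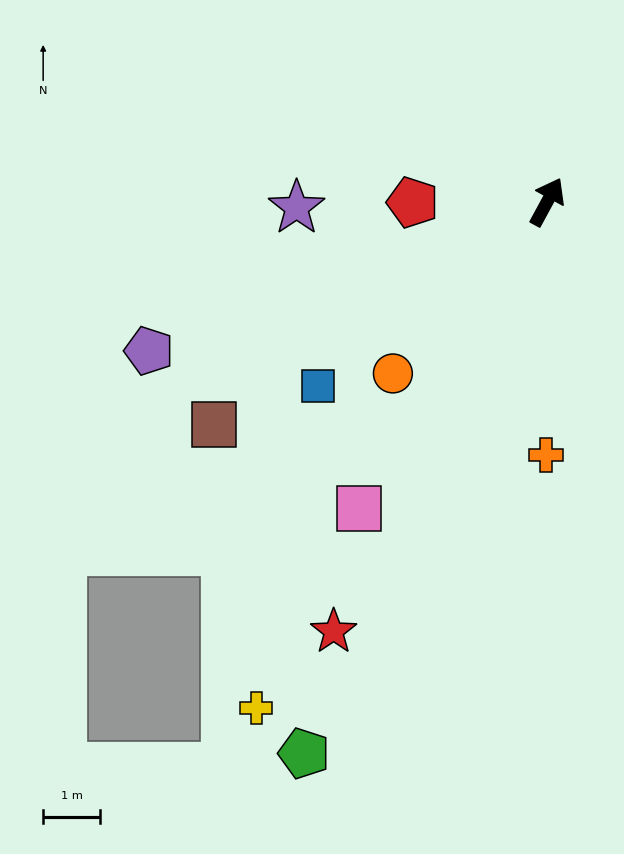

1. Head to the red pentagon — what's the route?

turn left 119°, forward 2.4 m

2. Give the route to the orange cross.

turn right 152°, forward 4.5 m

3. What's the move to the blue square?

turn left 157°, forward 5.2 m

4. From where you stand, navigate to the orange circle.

turn left 167°, forward 4.1 m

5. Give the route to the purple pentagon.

turn left 139°, forward 7.5 m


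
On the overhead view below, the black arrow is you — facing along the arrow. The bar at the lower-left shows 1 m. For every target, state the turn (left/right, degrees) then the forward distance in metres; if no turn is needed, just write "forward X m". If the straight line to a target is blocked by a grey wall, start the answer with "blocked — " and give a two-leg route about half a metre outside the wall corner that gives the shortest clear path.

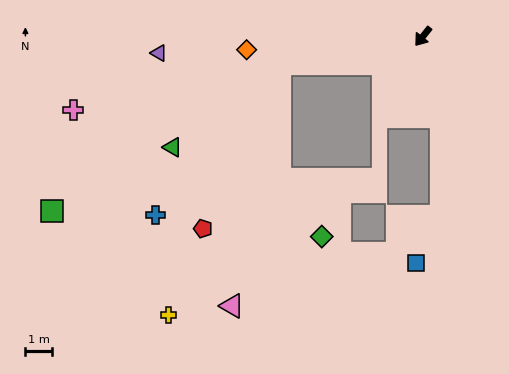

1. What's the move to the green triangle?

blocked — turn right 41°, forward 5.4 m, then turn left 27°, forward 5.0 m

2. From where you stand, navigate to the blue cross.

blocked — turn right 41°, forward 5.4 m, then turn left 40°, forward 7.2 m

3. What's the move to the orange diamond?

turn right 47°, forward 6.5 m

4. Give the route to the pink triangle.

blocked — turn right 41°, forward 5.4 m, then turn left 68°, forward 9.1 m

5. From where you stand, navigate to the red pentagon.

blocked — turn right 41°, forward 5.4 m, then turn left 54°, forward 6.7 m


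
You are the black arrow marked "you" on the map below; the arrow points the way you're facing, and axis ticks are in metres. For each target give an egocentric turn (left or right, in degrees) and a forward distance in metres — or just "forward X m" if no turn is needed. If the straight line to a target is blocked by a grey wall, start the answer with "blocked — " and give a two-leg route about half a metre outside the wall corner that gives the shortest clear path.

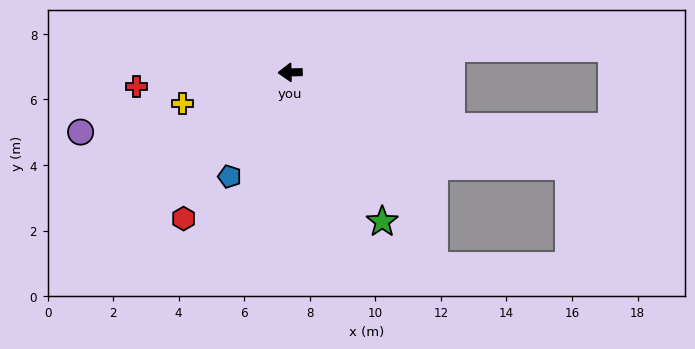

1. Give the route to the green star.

turn left 120°, forward 5.3 m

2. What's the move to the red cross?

turn left 4°, forward 4.7 m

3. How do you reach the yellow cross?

turn left 15°, forward 3.4 m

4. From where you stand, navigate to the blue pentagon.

turn left 58°, forward 3.7 m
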